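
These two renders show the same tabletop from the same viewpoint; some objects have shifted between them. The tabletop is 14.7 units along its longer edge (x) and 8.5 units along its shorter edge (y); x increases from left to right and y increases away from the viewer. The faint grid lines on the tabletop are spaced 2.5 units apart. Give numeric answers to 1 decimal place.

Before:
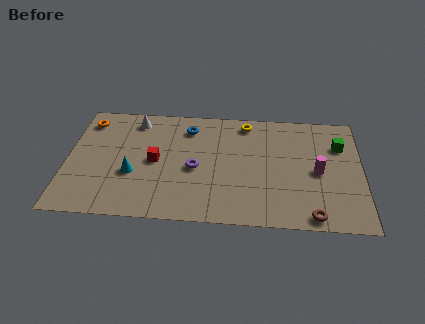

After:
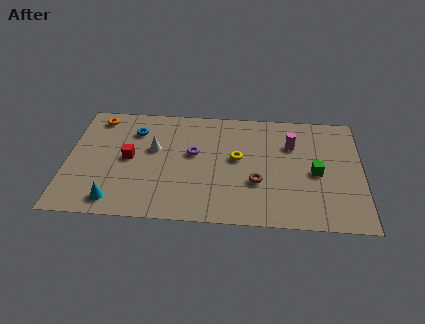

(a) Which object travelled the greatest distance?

the brown torus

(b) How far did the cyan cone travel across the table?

2.2

From (3.3, 3.2) to (2.5, 1.2), the cyan cone covered √(0.8² + 2.0²) ≈ 2.2 units.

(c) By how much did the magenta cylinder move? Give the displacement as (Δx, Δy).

(-1.3, 1.9)

The magenta cylinder started near (12.5, 4.0) and ended near (11.2, 5.9).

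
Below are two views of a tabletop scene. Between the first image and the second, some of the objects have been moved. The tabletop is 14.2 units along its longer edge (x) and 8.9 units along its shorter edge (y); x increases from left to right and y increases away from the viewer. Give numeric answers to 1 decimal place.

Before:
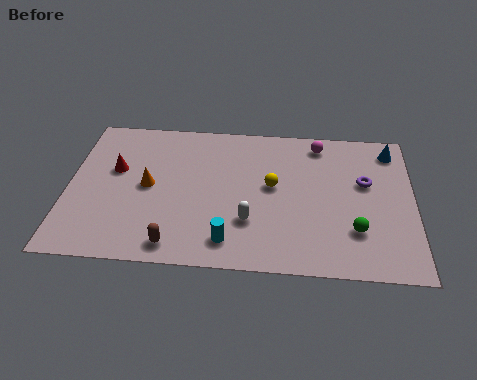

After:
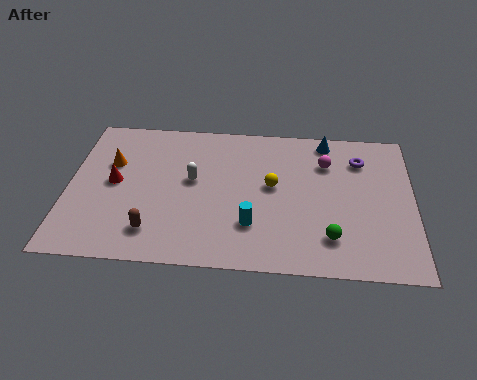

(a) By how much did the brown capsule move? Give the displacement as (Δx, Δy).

(-0.9, 0.7)

From the two frames, the brown capsule sits at roughly (4.5, 1.1) before and (3.6, 1.8) after.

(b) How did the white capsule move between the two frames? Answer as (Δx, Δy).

(-2.4, 2.3)

The white capsule started near (7.5, 2.7) and ended near (5.1, 5.0).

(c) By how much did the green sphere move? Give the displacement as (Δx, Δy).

(-1.0, -0.5)

The green sphere was at about (11.8, 2.5) and moved to about (10.8, 2.0).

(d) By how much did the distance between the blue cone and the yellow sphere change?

-1.8

They were about 5.5 units apart before and 3.7 after — 1.8 units closer together.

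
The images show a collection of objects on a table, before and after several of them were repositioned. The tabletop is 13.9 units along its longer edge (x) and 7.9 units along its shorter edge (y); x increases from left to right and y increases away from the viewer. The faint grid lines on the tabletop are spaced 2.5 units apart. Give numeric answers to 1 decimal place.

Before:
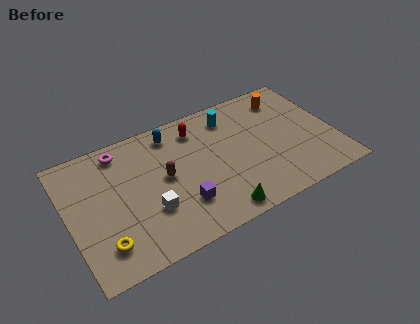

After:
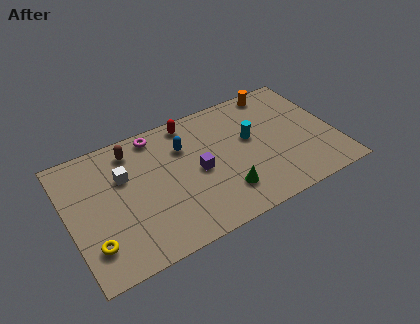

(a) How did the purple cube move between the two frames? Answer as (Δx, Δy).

(1.1, 1.6)

The purple cube started near (5.6, 2.2) and ended near (6.7, 3.8).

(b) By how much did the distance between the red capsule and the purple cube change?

-1.2

The distance was about 4.4 in the first image and 3.2 in the second, so they moved 1.2 units closer together.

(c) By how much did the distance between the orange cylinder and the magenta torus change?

-2.3

They were about 8.8 units apart before and 6.5 after — 2.3 units closer together.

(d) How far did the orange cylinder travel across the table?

0.8

The orange cylinder was near (11.8, 6.4) before and (11.4, 7.1) after, so it travelled √(0.4² + 0.7²) ≈ 0.8 units.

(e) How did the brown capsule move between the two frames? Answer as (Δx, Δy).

(-1.4, 2.4)

From the two frames, the brown capsule sits at roughly (5.0, 4.2) before and (3.6, 6.6) after.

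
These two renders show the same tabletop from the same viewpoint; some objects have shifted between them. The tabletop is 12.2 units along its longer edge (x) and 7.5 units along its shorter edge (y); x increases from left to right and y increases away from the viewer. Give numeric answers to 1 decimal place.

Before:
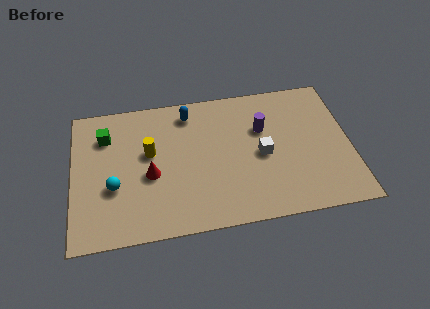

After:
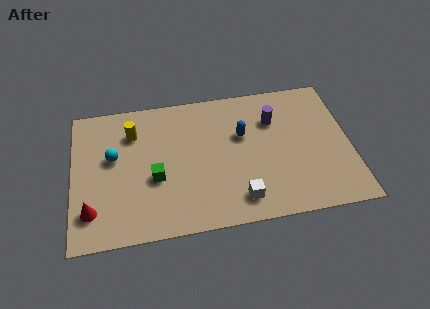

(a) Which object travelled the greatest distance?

the green cube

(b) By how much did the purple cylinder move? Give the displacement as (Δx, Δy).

(0.5, 0.4)

The purple cylinder was at about (8.4, 4.9) and moved to about (8.9, 5.3).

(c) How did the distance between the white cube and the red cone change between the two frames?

+1.5

The distance was about 4.9 in the first image and 6.4 in the second, so they moved 1.5 units further apart.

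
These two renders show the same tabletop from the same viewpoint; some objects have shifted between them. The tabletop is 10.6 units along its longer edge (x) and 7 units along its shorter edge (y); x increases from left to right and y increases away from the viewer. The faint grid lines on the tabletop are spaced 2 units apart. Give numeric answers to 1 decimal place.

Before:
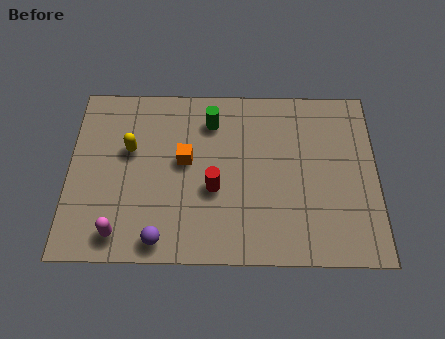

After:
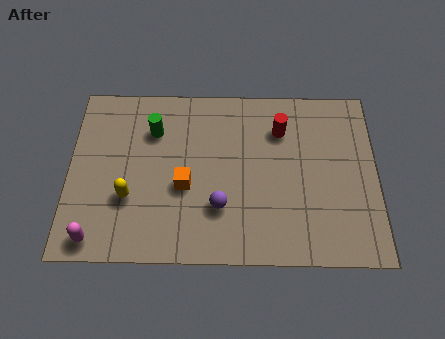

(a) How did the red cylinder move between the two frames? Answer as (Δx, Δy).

(2.3, 2.4)

From the two frames, the red cylinder sits at roughly (5.0, 2.8) before and (7.3, 5.2) after.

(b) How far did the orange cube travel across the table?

1.0

The orange cube was near (4.0, 3.9) before and (4.0, 2.9) after, so it travelled √(0.0² + 1.0²) ≈ 1.0 units.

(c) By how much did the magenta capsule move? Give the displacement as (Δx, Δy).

(-0.8, -0.2)

The magenta capsule started near (1.8, 1.0) and ended near (1.0, 0.8).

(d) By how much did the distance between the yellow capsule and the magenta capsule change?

-1.4

Before: roughly 3.3 units apart; after: 1.9. That's 1.4 units closer together.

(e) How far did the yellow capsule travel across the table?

1.9

The yellow capsule was near (2.1, 4.3) before and (2.1, 2.4) after, so it travelled √(0.0² + 1.9²) ≈ 1.9 units.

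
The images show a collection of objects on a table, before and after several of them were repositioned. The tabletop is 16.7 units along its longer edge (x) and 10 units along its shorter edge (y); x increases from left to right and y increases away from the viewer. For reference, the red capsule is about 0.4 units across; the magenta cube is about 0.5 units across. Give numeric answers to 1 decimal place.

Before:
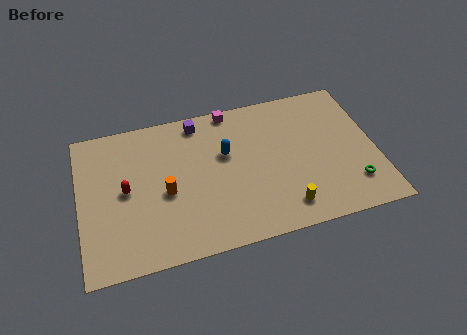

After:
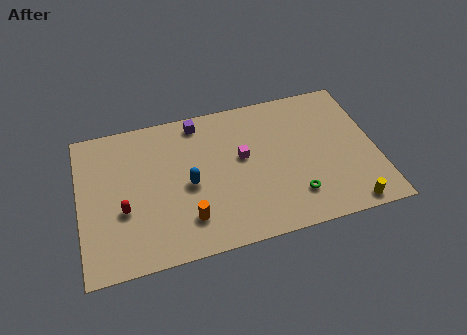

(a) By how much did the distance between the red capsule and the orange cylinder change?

+1.5

They were about 2.3 units apart before and 3.8 after — 1.5 units further apart.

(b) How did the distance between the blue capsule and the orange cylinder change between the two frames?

-1.6

Before: roughly 3.9 units apart; after: 2.3. That's 1.6 units closer together.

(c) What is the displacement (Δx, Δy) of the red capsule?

(-0.2, -1.3)

From the two frames, the red capsule sits at roughly (2.6, 5.1) before and (2.4, 3.8) after.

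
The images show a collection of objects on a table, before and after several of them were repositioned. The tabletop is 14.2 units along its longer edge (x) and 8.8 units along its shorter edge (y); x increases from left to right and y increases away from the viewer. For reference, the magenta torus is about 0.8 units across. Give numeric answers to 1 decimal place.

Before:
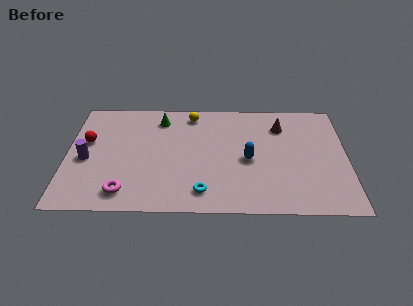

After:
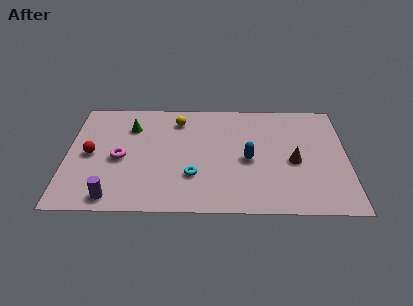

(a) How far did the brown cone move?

2.9

The brown cone moved from about (10.9, 6.7) to (11.5, 3.9), a distance of √(0.6² + 2.8²) ≈ 2.9.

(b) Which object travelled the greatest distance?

the purple cylinder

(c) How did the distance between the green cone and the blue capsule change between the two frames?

+1.0

Before: roughly 5.5 units apart; after: 6.5. That's 1.0 units further apart.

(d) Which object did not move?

the blue capsule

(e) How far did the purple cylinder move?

3.2

From (1.0, 3.9) to (2.4, 1.0), the purple cylinder covered √(1.4² + 2.9²) ≈ 3.2 units.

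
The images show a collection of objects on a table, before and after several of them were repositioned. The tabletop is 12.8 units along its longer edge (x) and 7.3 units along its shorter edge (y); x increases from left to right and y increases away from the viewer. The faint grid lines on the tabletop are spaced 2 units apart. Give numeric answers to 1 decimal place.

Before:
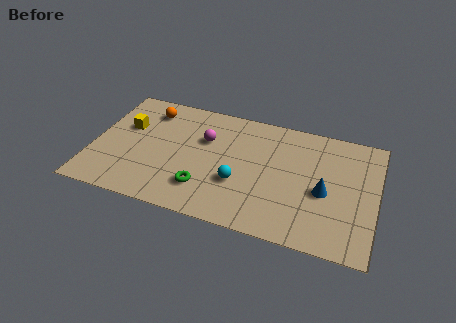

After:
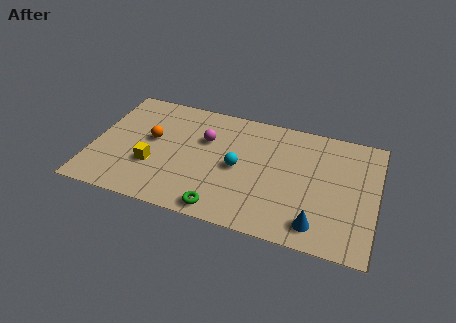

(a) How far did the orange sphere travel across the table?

1.8

The orange sphere was near (2.3, 5.9) before and (2.6, 4.1) after, so it travelled √(0.3² + 1.8²) ≈ 1.8 units.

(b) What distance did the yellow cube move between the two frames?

2.5

From (1.4, 4.6) to (2.8, 2.5), the yellow cube covered √(1.4² + 2.1²) ≈ 2.5 units.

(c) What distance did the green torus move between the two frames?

1.3

The green torus moved from about (5.2, 1.8) to (6.1, 0.8), a distance of √(0.9² + 1.0²) ≈ 1.3.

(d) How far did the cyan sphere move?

0.9

From (6.7, 2.6) to (6.6, 3.5), the cyan sphere covered √(0.1² + 0.9²) ≈ 0.9 units.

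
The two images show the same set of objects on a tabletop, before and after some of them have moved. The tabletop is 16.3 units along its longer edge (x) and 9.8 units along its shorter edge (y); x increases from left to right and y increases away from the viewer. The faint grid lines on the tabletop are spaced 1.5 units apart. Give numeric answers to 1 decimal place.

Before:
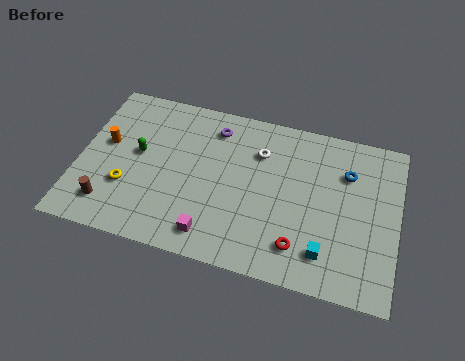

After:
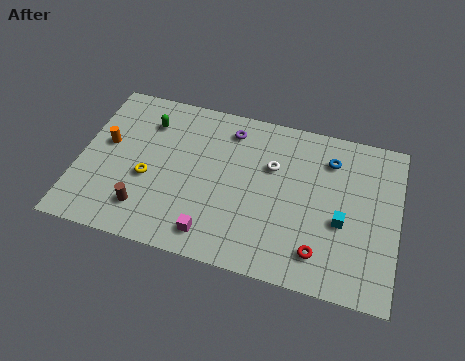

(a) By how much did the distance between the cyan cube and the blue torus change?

-1.4

Before: roughly 5.1 units apart; after: 3.7. That's 1.4 units closer together.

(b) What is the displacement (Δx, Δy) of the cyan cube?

(0.7, 2.0)

From the two frames, the cyan cube sits at roughly (12.8, 2.0) before and (13.5, 4.0) after.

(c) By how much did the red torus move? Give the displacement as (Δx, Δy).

(1.0, -0.1)

The red torus started near (11.5, 2.0) and ended near (12.5, 1.9).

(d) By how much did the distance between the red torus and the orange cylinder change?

+1.0

The distance was about 10.8 in the first image and 11.8 in the second, so they moved 1.0 units further apart.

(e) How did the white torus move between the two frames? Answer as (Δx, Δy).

(0.7, -0.7)

The white torus was at about (9.1, 7.1) and moved to about (9.8, 6.4).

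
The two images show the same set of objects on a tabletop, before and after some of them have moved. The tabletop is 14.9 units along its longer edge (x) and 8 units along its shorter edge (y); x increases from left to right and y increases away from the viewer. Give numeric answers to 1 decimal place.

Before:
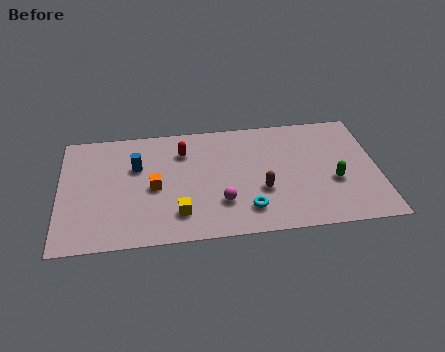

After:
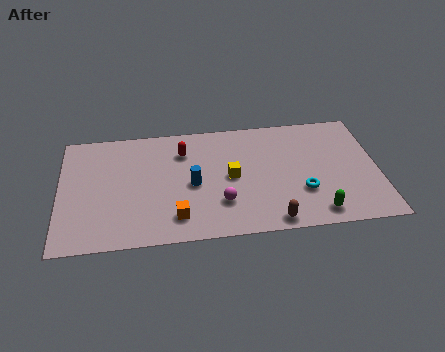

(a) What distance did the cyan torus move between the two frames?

2.8

The cyan torus moved from about (8.7, 1.7) to (11.3, 2.6), a distance of √(2.6² + 0.9²) ≈ 2.8.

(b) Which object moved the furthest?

the yellow cube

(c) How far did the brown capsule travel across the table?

2.1

The brown capsule moved from about (9.4, 2.9) to (9.8, 0.8), a distance of √(0.4² + 2.1²) ≈ 2.1.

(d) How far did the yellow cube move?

3.3

The yellow cube moved from about (5.5, 1.8) to (8.0, 4.0), a distance of √(2.5² + 2.2²) ≈ 3.3.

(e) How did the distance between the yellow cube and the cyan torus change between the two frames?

+0.4

The distance was about 3.2 in the first image and 3.6 in the second, so they moved 0.4 units further apart.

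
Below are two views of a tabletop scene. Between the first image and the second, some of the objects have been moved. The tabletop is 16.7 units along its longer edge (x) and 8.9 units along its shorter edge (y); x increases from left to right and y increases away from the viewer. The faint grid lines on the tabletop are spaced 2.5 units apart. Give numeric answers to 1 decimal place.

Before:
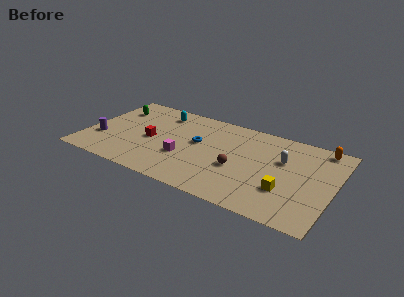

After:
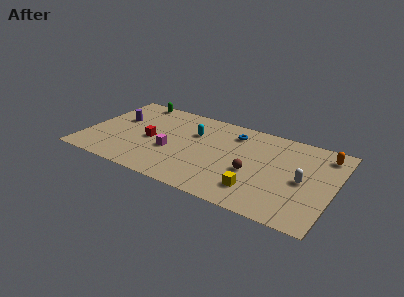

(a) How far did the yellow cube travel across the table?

2.0

The yellow cube moved from about (13.7, 2.8) to (11.9, 2.0), a distance of √(1.8² + 0.8²) ≈ 2.0.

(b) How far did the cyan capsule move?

2.8

The cyan capsule was near (4.6, 7.3) before and (7.1, 6.0) after, so it travelled √(2.5² + 1.3²) ≈ 2.8 units.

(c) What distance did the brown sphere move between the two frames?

1.0

The brown sphere was near (10.4, 3.6) before and (11.4, 3.6) after, so it travelled √(1.0² + 0.0²) ≈ 1.0 units.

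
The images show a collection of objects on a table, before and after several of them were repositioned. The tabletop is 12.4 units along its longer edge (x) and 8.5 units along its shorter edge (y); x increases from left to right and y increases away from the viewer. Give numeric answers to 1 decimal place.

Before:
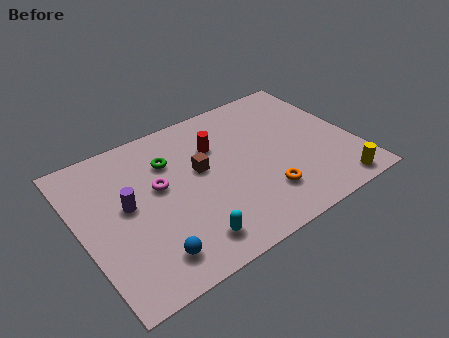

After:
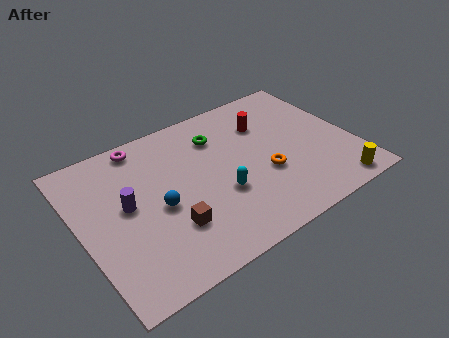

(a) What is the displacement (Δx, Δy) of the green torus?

(2.3, 0.3)

The green torus was at about (4.3, 6.1) and moved to about (6.6, 6.4).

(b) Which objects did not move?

the purple cylinder and the yellow cylinder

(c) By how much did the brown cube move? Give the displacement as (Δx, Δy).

(-1.8, -2.4)

The brown cube was at about (5.5, 4.9) and moved to about (3.7, 2.5).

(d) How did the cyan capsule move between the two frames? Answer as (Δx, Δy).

(1.8, 1.7)

The cyan capsule started near (4.3, 1.4) and ended near (6.1, 3.1).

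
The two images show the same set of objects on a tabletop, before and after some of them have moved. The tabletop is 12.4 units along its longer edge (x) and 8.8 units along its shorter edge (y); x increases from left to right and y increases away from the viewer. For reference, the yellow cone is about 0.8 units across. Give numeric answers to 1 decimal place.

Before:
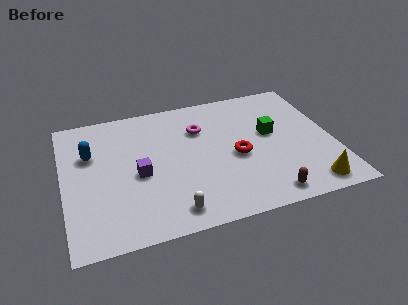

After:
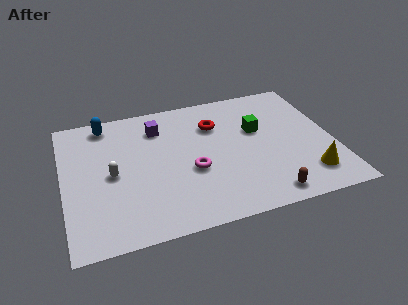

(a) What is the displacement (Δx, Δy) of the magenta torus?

(-0.6, -2.7)

The magenta torus started near (6.4, 6.2) and ended near (5.8, 3.5).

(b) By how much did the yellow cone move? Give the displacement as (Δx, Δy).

(0.0, 0.7)

The yellow cone started near (11.0, 1.1) and ended near (11.0, 1.8).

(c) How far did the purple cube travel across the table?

3.1

From (3.4, 3.9) to (4.5, 6.8), the purple cube covered √(1.1² + 2.9²) ≈ 3.1 units.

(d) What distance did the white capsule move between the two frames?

3.9

The white capsule was near (4.7, 1.2) before and (2.2, 4.2) after, so it travelled √(2.5² + 3.0²) ≈ 3.9 units.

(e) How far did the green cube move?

0.7

From (9.6, 5.0) to (9.0, 5.4), the green cube covered √(0.6² + 0.4²) ≈ 0.7 units.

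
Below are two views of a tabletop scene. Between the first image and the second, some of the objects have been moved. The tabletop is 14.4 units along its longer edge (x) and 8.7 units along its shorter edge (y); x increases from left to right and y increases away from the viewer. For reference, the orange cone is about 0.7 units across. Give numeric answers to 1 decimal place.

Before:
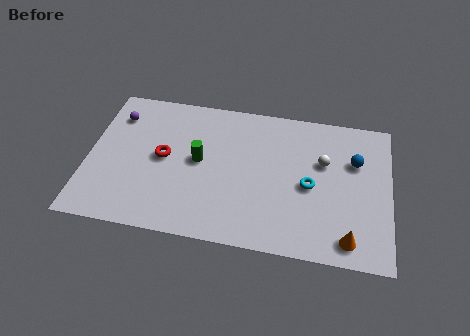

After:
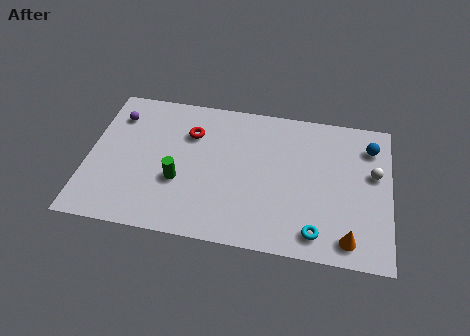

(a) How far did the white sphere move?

2.4

From (11.2, 5.5) to (13.6, 5.2), the white sphere covered √(2.4² + 0.3²) ≈ 2.4 units.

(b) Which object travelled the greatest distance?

the cyan torus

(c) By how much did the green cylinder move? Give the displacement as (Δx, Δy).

(-0.9, -1.4)

The green cylinder was at about (5.3, 4.6) and moved to about (4.4, 3.2).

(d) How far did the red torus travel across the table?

2.1

The red torus was near (3.6, 4.5) before and (4.8, 6.2) after, so it travelled √(1.2² + 1.7²) ≈ 2.1 units.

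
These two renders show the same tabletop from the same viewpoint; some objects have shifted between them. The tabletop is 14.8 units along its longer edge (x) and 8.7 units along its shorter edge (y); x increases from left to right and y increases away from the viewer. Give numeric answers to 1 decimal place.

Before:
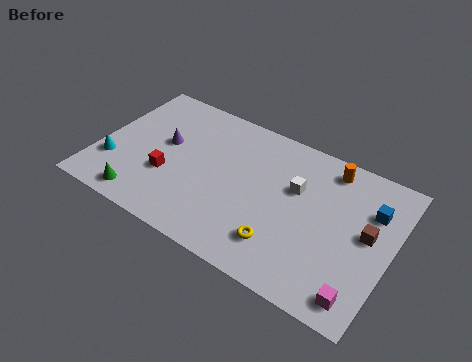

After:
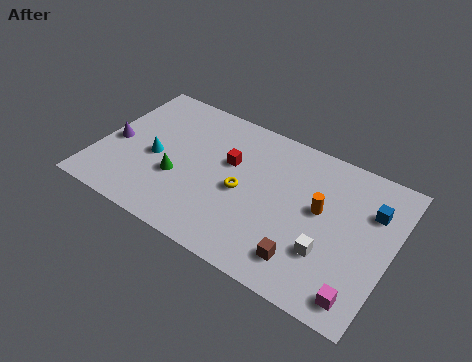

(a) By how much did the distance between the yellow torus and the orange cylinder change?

-1.8

Before: roughly 5.7 units apart; after: 3.9. That's 1.8 units closer together.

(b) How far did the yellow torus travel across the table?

3.0

The yellow torus was near (9.7, 2.0) before and (7.4, 4.0) after, so it travelled √(2.3² + 2.0²) ≈ 3.0 units.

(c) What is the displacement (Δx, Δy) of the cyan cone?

(2.0, 1.3)

From the two frames, the cyan cone sits at roughly (0.9, 2.6) before and (2.9, 3.9) after.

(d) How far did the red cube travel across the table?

3.6

From (3.7, 3.1) to (6.5, 5.4), the red cube covered √(2.8² + 2.3²) ≈ 3.6 units.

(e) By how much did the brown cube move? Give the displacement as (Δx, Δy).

(-2.7, -3.0)

The brown cube started near (13.6, 4.7) and ended near (10.9, 1.7).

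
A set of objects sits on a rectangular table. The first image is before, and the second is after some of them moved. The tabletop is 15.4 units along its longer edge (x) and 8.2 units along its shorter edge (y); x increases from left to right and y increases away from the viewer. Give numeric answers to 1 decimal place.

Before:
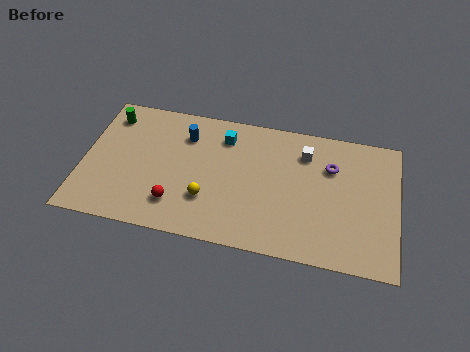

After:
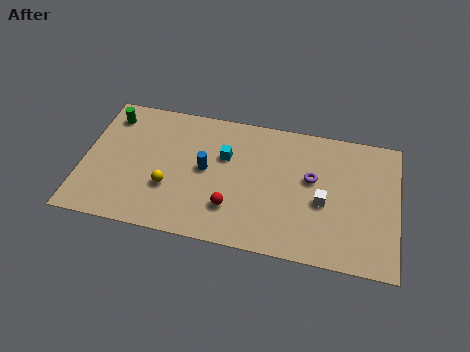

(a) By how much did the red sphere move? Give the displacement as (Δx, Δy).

(2.7, 0.3)

From the two frames, the red sphere sits at roughly (4.7, 1.9) before and (7.4, 2.2) after.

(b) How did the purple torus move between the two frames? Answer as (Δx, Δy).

(-0.9, -0.9)

The purple torus was at about (12.1, 5.7) and moved to about (11.2, 4.8).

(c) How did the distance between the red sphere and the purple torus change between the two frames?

-3.7

Before: roughly 8.3 units apart; after: 4.6. That's 3.7 units closer together.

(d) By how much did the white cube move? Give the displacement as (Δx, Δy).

(1.0, -2.8)

The white cube was at about (10.8, 6.3) and moved to about (11.8, 3.5).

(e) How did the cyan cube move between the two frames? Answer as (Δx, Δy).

(0.1, -1.2)

From the two frames, the cyan cube sits at roughly (6.8, 6.5) before and (6.9, 5.3) after.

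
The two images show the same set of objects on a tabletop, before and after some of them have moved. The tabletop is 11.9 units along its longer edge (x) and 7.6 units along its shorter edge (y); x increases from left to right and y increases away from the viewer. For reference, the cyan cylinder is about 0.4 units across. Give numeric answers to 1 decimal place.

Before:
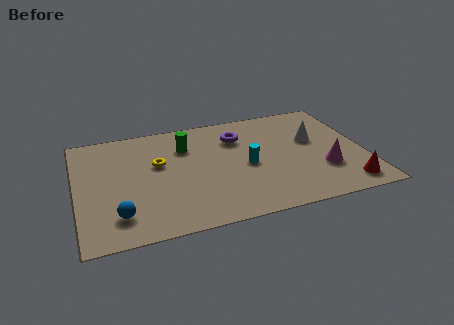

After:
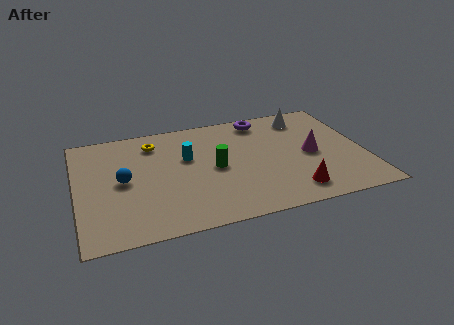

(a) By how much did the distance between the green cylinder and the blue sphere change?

-1.1

Before: roughly 4.9 units apart; after: 3.8. That's 1.1 units closer together.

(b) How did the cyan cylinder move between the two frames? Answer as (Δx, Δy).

(-2.4, 1.2)

The cyan cylinder was at about (7.0, 3.5) and moved to about (4.6, 4.7).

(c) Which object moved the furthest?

the cyan cylinder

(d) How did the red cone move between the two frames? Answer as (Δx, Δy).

(-2.2, 0.2)

The red cone started near (10.9, 1.1) and ended near (8.7, 1.3).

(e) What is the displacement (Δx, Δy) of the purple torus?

(1.1, 1.0)

The purple torus started near (6.8, 5.6) and ended near (7.9, 6.6).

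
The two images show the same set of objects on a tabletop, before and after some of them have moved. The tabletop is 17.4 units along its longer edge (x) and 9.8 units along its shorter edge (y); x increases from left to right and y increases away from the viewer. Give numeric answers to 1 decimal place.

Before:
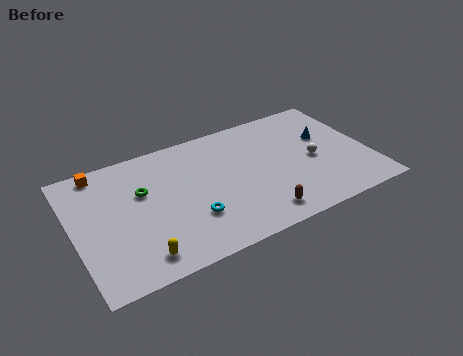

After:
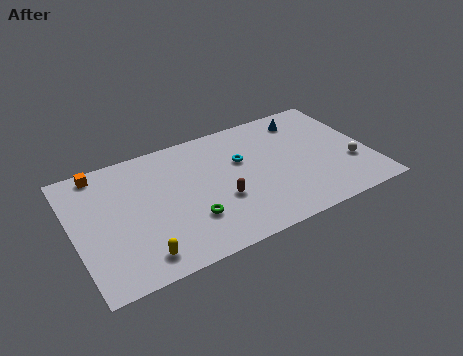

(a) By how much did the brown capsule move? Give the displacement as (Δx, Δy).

(-2.0, 2.1)

The brown capsule started near (10.4, 1.5) and ended near (8.4, 3.6).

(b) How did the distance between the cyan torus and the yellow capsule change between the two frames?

+4.6

Before: roughly 3.5 units apart; after: 8.1. That's 4.6 units further apart.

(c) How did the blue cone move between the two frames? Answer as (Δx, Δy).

(-1.0, 2.0)

From the two frames, the blue cone sits at roughly (15.1, 6.1) before and (14.1, 8.1) after.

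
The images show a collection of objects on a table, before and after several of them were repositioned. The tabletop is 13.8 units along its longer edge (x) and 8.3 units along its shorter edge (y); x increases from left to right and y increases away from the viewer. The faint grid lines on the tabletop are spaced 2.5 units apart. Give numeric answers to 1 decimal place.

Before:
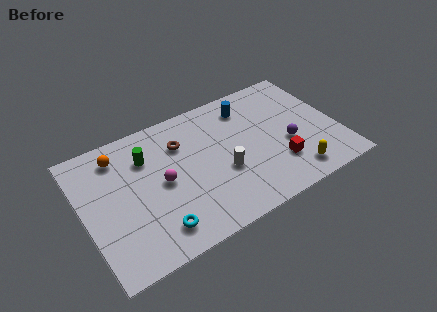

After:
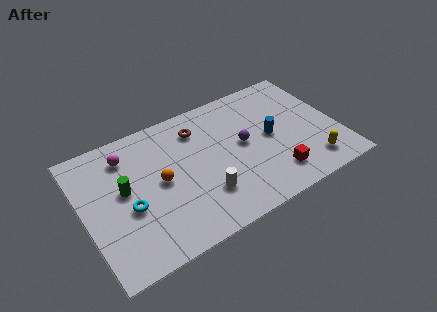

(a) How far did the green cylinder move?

2.0

From (3.6, 6.0) to (2.2, 4.6), the green cylinder covered √(1.4² + 1.4²) ≈ 2.0 units.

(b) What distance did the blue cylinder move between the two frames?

2.7

The blue cylinder was near (9.3, 6.7) before and (10.2, 4.2) after, so it travelled √(0.9² + 2.5²) ≈ 2.7 units.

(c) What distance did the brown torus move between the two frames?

1.1

The brown torus moved from about (5.5, 6.0) to (6.5, 6.5), a distance of √(1.0² + 0.5²) ≈ 1.1.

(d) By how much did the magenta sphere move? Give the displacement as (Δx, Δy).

(-1.6, 2.5)

The magenta sphere started near (4.2, 4.1) and ended near (2.6, 6.6).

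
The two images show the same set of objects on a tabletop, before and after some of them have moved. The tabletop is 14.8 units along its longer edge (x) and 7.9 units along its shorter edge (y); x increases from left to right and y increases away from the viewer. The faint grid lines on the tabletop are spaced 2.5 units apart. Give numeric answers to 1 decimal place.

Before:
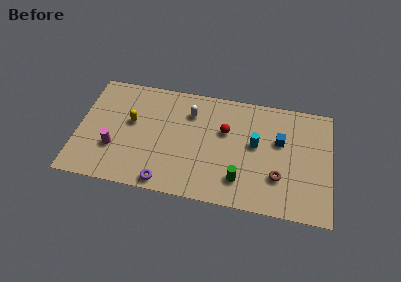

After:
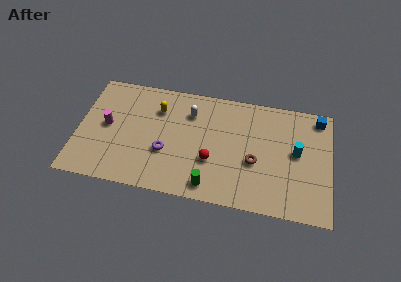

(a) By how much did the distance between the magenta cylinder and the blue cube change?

+2.7

Before: roughly 9.9 units apart; after: 12.6. That's 2.7 units further apart.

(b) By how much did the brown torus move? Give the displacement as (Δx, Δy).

(-1.4, 0.8)

From the two frames, the brown torus sits at roughly (11.8, 2.4) before and (10.4, 3.2) after.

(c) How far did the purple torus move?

2.1

From (5.3, 0.8) to (5.2, 2.9), the purple torus covered √(0.1² + 2.1²) ≈ 2.1 units.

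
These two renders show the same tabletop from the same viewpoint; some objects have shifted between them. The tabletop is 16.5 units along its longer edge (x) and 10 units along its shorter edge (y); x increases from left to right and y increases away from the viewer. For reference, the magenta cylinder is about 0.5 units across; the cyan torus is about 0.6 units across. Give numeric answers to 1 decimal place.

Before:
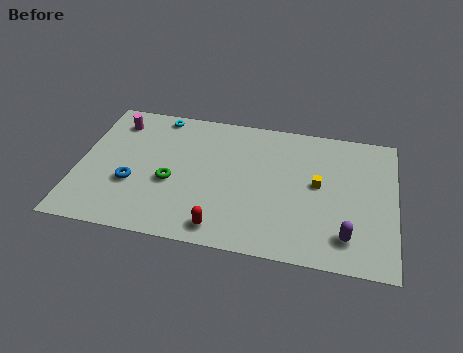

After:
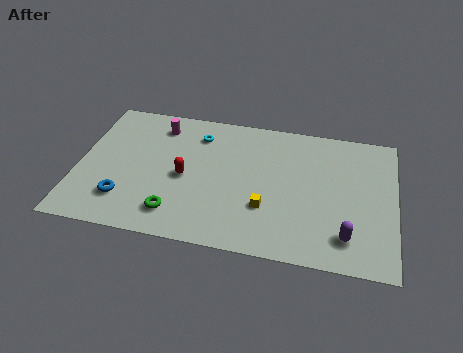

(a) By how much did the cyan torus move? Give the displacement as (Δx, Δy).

(2.2, -1.1)

The cyan torus was at about (3.9, 9.0) and moved to about (6.1, 7.9).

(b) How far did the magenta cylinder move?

2.3

From (1.7, 8.1) to (4.0, 8.2), the magenta cylinder covered √(2.3² + 0.1²) ≈ 2.3 units.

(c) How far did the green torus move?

2.2

From (4.9, 4.1) to (5.3, 1.9), the green torus covered √(0.4² + 2.2²) ≈ 2.2 units.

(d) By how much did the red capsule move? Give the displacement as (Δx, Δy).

(-2.1, 3.3)

The red capsule started near (7.7, 1.3) and ended near (5.6, 4.6).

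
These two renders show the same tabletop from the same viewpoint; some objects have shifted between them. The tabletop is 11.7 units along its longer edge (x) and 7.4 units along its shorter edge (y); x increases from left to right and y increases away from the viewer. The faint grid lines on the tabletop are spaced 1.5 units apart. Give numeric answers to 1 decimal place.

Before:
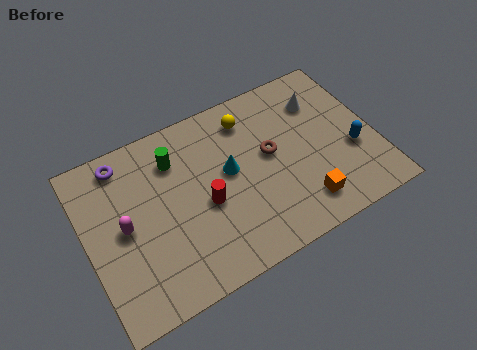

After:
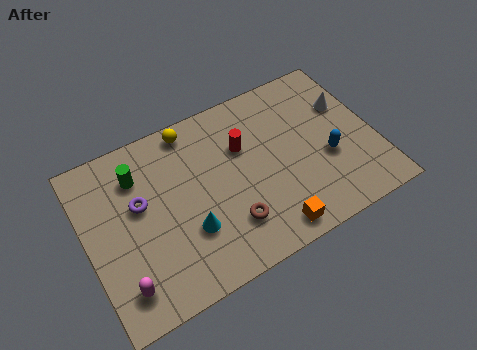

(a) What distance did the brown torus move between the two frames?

3.0

The brown torus moved from about (7.5, 4.1) to (5.5, 1.9), a distance of √(2.0² + 2.2²) ≈ 3.0.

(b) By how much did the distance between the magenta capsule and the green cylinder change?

+1.4

Before: roughly 3.0 units apart; after: 4.4. That's 1.4 units further apart.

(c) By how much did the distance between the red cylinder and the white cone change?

-1.3

Before: roughly 5.6 units apart; after: 4.3. That's 1.3 units closer together.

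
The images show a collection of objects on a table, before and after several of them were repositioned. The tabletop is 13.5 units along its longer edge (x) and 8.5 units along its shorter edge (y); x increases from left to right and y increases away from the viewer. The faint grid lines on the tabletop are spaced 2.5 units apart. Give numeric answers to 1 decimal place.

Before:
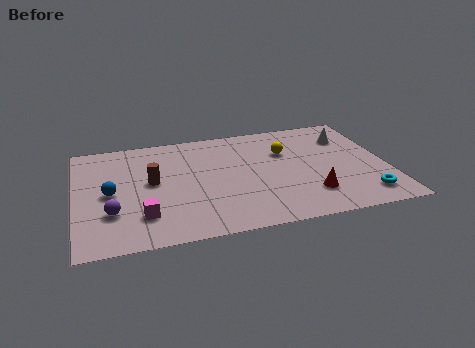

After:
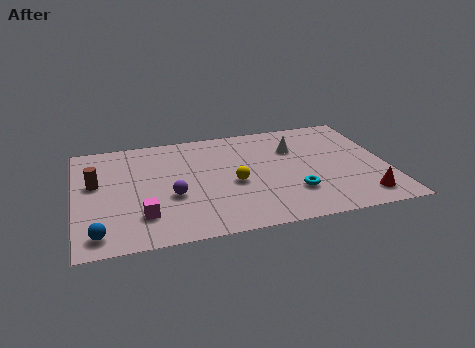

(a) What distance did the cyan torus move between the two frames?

3.1

From (12.3, 1.5) to (9.3, 2.4), the cyan torus covered √(3.0² + 0.9²) ≈ 3.1 units.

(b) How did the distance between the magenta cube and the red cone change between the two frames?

+2.2

The distance was about 7.2 in the first image and 9.4 in the second, so they moved 2.2 units further apart.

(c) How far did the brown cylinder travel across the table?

2.4

From (3.3, 4.6) to (0.9, 5.0), the brown cylinder covered √(2.4² + 0.4²) ≈ 2.4 units.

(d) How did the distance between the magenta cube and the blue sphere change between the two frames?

-0.3

Before: roughly 2.4 units apart; after: 2.1. That's 0.3 units closer together.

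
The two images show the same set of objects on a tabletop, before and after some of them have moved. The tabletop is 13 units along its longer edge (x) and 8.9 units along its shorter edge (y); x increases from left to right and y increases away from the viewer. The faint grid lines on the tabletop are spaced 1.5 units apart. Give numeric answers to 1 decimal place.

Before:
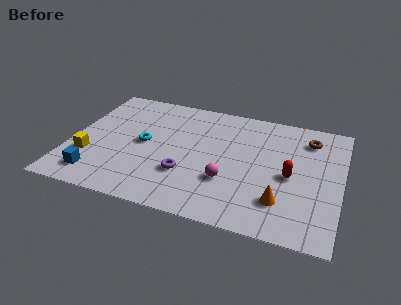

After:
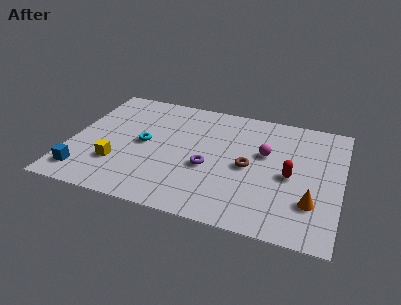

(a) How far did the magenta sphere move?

3.0

From (7.7, 2.9) to (9.3, 5.4), the magenta sphere covered √(1.6² + 2.5²) ≈ 3.0 units.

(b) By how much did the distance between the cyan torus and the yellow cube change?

-0.8

Before: roughly 3.0 units apart; after: 2.2. That's 0.8 units closer together.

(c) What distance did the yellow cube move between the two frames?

1.4

The yellow cube was near (1.0, 2.8) before and (2.4, 2.6) after, so it travelled √(1.4² + 0.2²) ≈ 1.4 units.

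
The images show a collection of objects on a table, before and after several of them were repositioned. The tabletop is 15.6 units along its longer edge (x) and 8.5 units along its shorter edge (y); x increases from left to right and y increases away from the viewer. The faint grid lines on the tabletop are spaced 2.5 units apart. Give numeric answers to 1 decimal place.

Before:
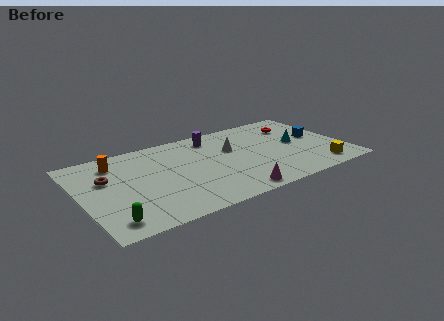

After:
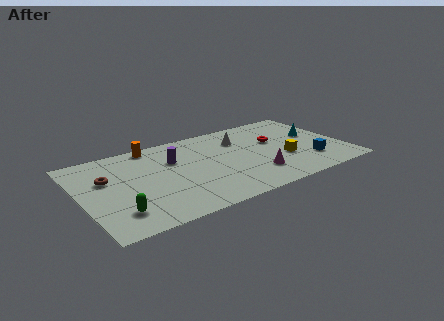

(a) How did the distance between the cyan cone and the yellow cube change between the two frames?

-0.4

The distance was about 3.2 in the first image and 2.8 in the second, so they moved 0.4 units closer together.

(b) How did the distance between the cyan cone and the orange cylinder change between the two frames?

-1.0

They were about 10.9 units apart before and 9.9 after — 1.0 units closer together.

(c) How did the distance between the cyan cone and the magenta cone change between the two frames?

-0.8

The distance was about 5.7 in the first image and 4.9 in the second, so they moved 0.8 units closer together.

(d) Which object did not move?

the brown torus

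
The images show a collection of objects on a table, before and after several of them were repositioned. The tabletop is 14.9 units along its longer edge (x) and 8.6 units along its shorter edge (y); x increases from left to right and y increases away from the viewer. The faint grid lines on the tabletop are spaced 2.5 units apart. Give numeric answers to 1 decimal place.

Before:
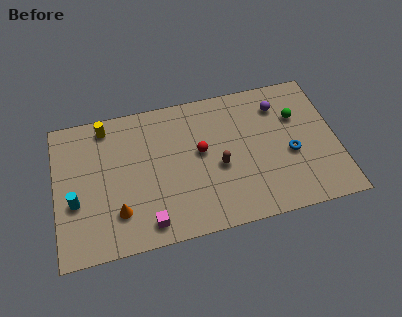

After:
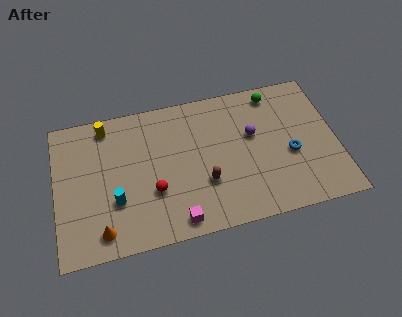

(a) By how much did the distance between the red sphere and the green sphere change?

+2.8

The distance was about 5.3 in the first image and 8.1 in the second, so they moved 2.8 units further apart.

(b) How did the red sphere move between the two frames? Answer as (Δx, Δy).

(-2.6, -1.8)

The red sphere started near (7.7, 4.8) and ended near (5.1, 3.0).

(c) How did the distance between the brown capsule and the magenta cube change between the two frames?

-2.1

The distance was about 4.6 in the first image and 2.5 in the second, so they moved 2.1 units closer together.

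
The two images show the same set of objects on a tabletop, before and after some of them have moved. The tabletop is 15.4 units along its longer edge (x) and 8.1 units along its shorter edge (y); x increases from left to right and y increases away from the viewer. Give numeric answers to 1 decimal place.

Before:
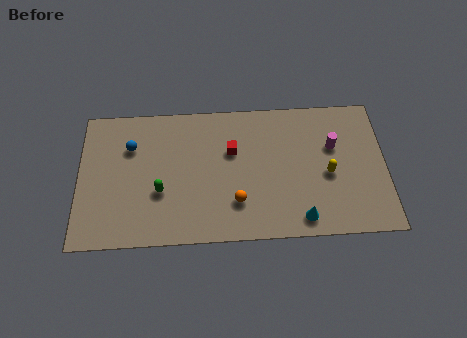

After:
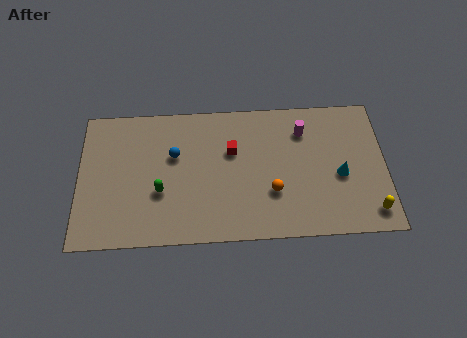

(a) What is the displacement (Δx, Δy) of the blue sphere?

(2.2, -0.6)

The blue sphere was at about (2.6, 5.7) and moved to about (4.8, 5.1).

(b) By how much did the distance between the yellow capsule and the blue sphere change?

+0.4

Before: roughly 10.1 units apart; after: 10.5. That's 0.4 units further apart.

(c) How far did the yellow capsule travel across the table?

3.1

From (12.5, 3.6) to (14.6, 1.3), the yellow capsule covered √(2.1² + 2.3²) ≈ 3.1 units.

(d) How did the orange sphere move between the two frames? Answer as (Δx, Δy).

(1.8, 0.5)

From the two frames, the orange sphere sits at roughly (7.9, 2.2) before and (9.7, 2.7) after.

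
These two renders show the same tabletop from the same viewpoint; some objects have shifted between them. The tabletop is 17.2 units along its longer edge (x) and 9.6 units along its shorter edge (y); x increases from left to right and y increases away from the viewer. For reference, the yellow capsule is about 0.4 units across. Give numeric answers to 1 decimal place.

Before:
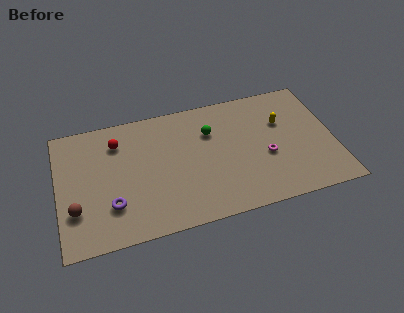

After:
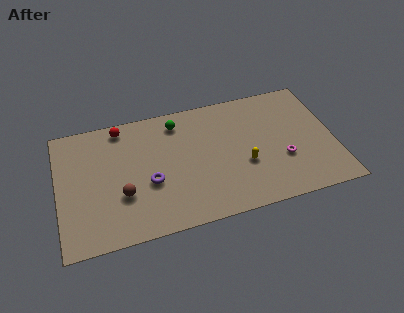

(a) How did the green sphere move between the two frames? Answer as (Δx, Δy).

(-2.0, 1.3)

The green sphere was at about (9.6, 6.7) and moved to about (7.6, 8.0).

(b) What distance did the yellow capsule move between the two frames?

3.7

From (14.1, 6.3) to (11.5, 3.6), the yellow capsule covered √(2.6² + 2.7²) ≈ 3.7 units.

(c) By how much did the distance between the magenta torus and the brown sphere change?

-1.9

They were about 11.9 units apart before and 10.0 after — 1.9 units closer together.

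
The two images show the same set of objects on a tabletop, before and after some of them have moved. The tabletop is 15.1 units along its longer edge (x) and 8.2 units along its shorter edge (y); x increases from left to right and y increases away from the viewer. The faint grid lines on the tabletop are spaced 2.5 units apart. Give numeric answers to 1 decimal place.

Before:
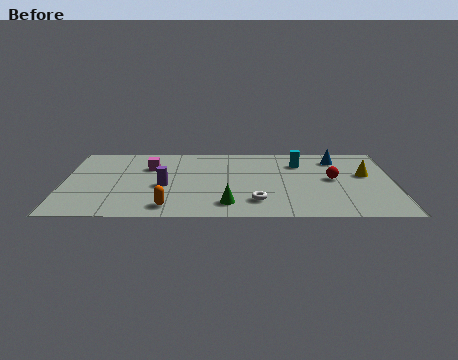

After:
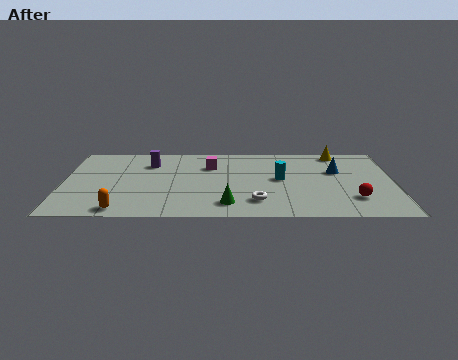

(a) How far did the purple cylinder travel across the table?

2.7

The purple cylinder moved from about (4.6, 3.5) to (3.9, 6.1), a distance of √(0.7² + 2.6²) ≈ 2.7.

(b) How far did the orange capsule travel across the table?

2.1

The orange capsule was near (4.8, 1.2) before and (2.7, 0.9) after, so it travelled √(2.1² + 0.3²) ≈ 2.1 units.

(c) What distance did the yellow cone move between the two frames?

2.8

The yellow cone moved from about (13.8, 4.8) to (12.6, 7.3), a distance of √(1.2² + 2.5²) ≈ 2.8.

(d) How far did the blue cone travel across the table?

1.4

The blue cone moved from about (12.5, 6.6) to (12.5, 5.2), a distance of √(0.0² + 1.4²) ≈ 1.4.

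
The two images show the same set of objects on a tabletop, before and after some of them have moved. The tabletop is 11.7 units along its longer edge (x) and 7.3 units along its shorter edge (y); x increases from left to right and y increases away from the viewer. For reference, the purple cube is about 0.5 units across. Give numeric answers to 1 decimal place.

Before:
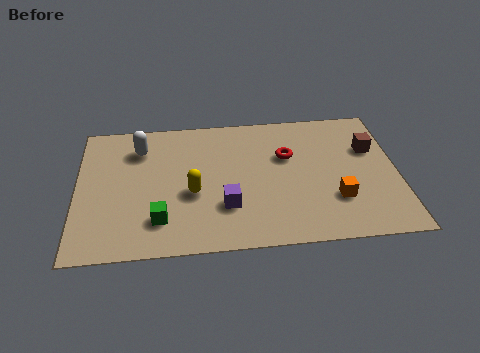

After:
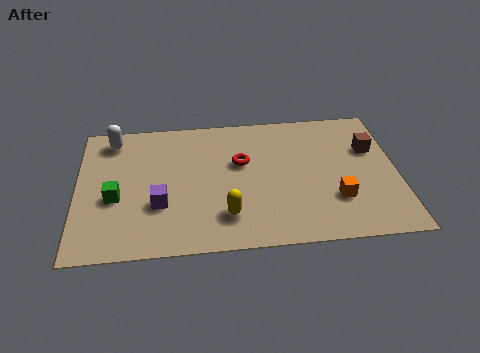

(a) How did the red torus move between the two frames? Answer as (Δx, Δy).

(-1.7, -0.2)

The red torus was at about (7.7, 4.7) and moved to about (6.0, 4.5).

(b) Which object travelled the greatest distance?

the purple cube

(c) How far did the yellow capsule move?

1.8

The yellow capsule moved from about (4.2, 3.0) to (5.4, 1.7), a distance of √(1.2² + 1.3²) ≈ 1.8.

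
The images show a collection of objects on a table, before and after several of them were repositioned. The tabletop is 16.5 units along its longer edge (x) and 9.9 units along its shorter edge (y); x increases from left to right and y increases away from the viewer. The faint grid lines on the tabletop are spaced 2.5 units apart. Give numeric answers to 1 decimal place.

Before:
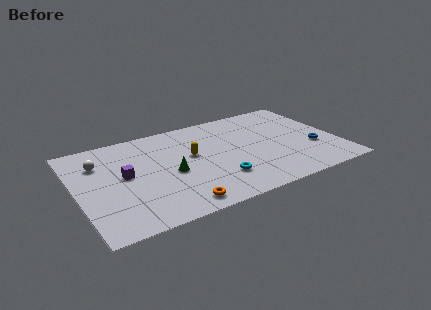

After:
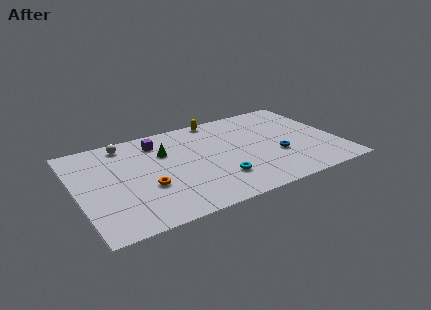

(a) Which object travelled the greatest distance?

the yellow capsule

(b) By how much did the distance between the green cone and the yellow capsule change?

+2.4

The distance was about 2.0 in the first image and 4.4 in the second, so they moved 2.4 units further apart.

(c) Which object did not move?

the cyan torus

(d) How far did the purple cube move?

3.6

From (3.0, 5.3) to (5.4, 8.0), the purple cube covered √(2.4² + 2.7²) ≈ 3.6 units.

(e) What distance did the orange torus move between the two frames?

2.9

From (5.8, 1.2) to (4.2, 3.6), the orange torus covered √(1.6² + 2.4²) ≈ 2.9 units.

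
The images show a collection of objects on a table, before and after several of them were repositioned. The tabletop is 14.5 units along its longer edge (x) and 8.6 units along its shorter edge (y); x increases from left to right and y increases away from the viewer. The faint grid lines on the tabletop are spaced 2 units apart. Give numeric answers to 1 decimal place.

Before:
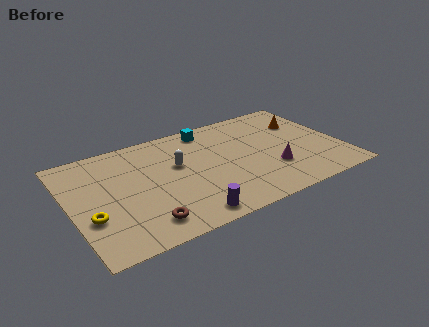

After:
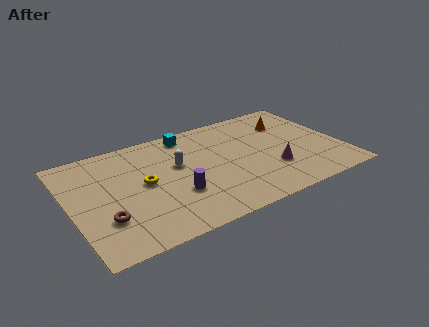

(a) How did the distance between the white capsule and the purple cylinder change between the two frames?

-1.9

The distance was about 4.2 in the first image and 2.3 in the second, so they moved 1.9 units closer together.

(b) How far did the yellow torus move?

3.4

The yellow torus was near (0.9, 3.0) before and (3.9, 4.5) after, so it travelled √(3.0² + 1.5²) ≈ 3.4 units.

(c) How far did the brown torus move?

2.2

The brown torus was near (3.5, 1.5) before and (1.6, 2.6) after, so it travelled √(1.9² + 1.1²) ≈ 2.2 units.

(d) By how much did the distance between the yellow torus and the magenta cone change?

-2.8

Before: roughly 9.7 units apart; after: 6.9. That's 2.8 units closer together.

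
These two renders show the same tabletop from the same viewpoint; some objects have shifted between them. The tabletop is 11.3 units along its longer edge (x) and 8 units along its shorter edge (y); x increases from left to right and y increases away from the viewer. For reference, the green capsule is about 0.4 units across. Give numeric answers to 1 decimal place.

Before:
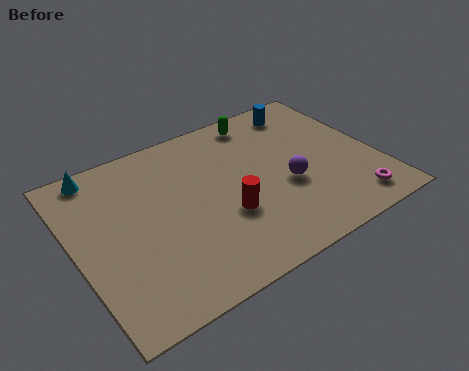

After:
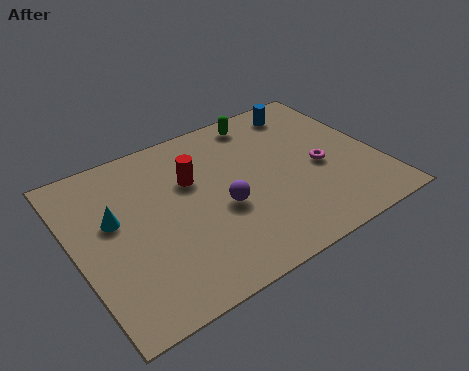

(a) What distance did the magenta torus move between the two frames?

2.4

The magenta torus was near (9.9, 1.2) before and (9.1, 3.5) after, so it travelled √(0.8² + 2.3²) ≈ 2.4 units.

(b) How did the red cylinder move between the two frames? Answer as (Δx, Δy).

(-0.9, 2.3)

From the two frames, the red cylinder sits at roughly (5.4, 2.9) before and (4.5, 5.2) after.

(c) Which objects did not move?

the blue cylinder and the green capsule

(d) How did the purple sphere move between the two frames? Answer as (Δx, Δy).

(-2.5, 0.1)

From the two frames, the purple sphere sits at roughly (7.8, 3.2) before and (5.3, 3.3) after.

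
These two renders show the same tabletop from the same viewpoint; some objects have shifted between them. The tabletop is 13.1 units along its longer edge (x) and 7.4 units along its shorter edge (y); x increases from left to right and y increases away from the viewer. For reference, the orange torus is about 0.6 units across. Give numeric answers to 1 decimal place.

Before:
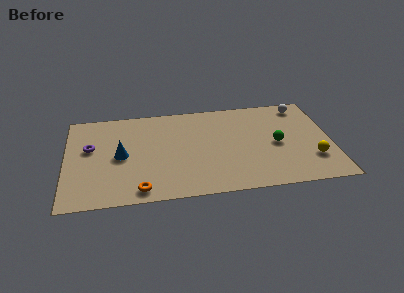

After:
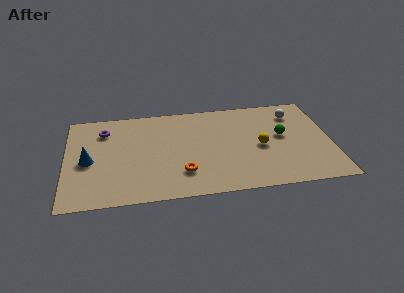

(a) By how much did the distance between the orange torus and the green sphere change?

-1.8

They were about 7.3 units apart before and 5.5 after — 1.8 units closer together.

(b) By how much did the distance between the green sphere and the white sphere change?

-1.4

They were about 3.2 units apart before and 1.8 after — 1.4 units closer together.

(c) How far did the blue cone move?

1.6

The blue cone was near (2.7, 3.6) before and (1.1, 3.4) after, so it travelled √(1.6² + 0.2²) ≈ 1.6 units.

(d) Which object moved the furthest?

the yellow sphere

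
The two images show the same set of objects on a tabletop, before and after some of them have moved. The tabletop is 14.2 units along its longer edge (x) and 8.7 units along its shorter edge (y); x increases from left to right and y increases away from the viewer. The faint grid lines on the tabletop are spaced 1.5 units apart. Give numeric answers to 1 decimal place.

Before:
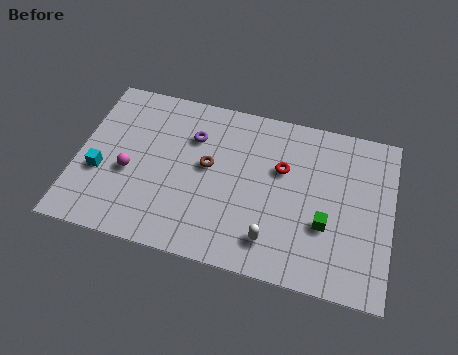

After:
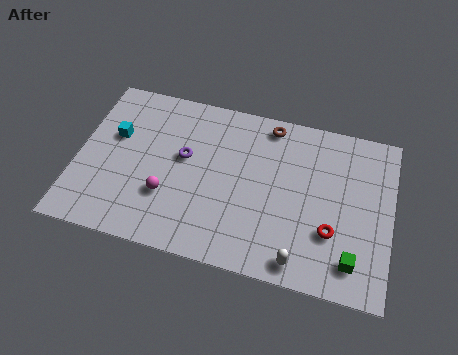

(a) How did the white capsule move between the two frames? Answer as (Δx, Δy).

(1.3, -0.7)

The white capsule was at about (9.0, 1.7) and moved to about (10.3, 1.0).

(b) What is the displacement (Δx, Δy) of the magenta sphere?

(1.8, -0.8)

From the two frames, the magenta sphere sits at roughly (2.4, 3.6) before and (4.2, 2.8) after.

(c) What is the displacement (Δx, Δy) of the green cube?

(1.3, -1.5)

The green cube started near (11.3, 3.1) and ended near (12.6, 1.6).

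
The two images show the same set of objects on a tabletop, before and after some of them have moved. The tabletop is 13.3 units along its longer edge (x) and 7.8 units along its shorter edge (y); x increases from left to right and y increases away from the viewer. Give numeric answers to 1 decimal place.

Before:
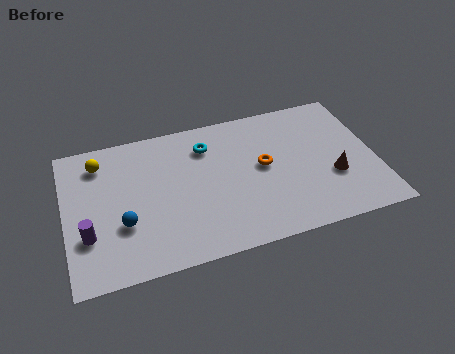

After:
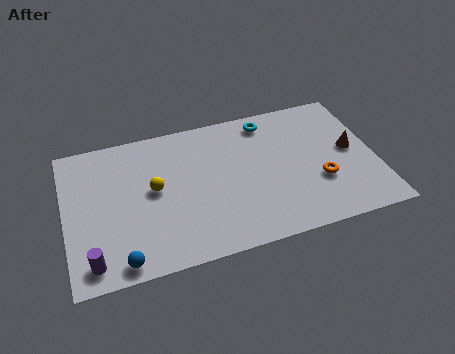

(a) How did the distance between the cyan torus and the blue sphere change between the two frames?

+3.9

Before: roughly 5.0 units apart; after: 8.9. That's 3.9 units further apart.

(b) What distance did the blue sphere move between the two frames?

1.9

The blue sphere was near (2.4, 2.7) before and (2.2, 0.8) after, so it travelled √(0.2² + 1.9²) ≈ 1.9 units.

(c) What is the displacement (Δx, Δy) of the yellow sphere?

(2.2, -2.1)

The yellow sphere was at about (1.6, 6.3) and moved to about (3.8, 4.2).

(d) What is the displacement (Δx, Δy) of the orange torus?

(2.3, -1.5)

From the two frames, the orange torus sits at roughly (8.5, 4.2) before and (10.8, 2.7) after.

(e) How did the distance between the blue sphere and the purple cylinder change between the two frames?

-0.3

Before: roughly 1.5 units apart; after: 1.2. That's 0.3 units closer together.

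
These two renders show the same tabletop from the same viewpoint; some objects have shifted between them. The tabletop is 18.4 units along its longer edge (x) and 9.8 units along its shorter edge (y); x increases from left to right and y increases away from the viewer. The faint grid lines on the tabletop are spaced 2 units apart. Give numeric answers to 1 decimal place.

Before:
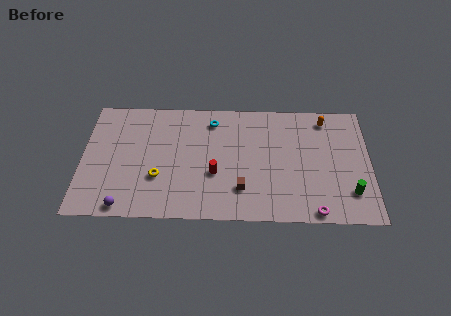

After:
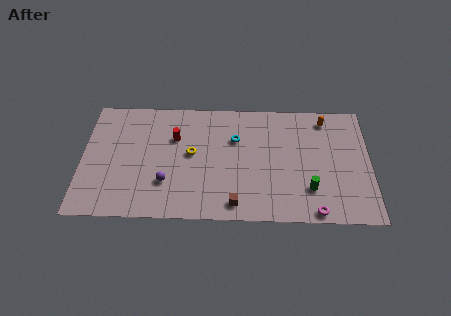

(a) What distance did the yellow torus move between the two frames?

2.9

The yellow torus moved from about (4.9, 3.3) to (7.0, 5.3), a distance of √(2.1² + 2.0²) ≈ 2.9.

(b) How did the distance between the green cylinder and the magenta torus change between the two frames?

-1.0

They were about 2.8 units apart before and 1.8 after — 1.0 units closer together.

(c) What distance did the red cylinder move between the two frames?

3.9

From (8.5, 3.7) to (5.9, 6.6), the red cylinder covered √(2.6² + 2.9²) ≈ 3.9 units.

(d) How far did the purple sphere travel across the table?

3.3

The purple sphere moved from about (2.8, 0.9) to (5.4, 2.9), a distance of √(2.6² + 2.0²) ≈ 3.3.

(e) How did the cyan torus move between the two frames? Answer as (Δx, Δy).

(1.5, -1.5)

The cyan torus started near (8.3, 8.1) and ended near (9.8, 6.6).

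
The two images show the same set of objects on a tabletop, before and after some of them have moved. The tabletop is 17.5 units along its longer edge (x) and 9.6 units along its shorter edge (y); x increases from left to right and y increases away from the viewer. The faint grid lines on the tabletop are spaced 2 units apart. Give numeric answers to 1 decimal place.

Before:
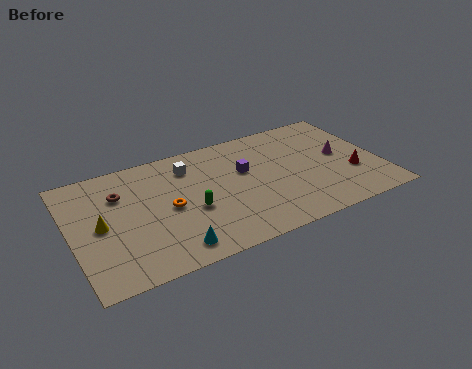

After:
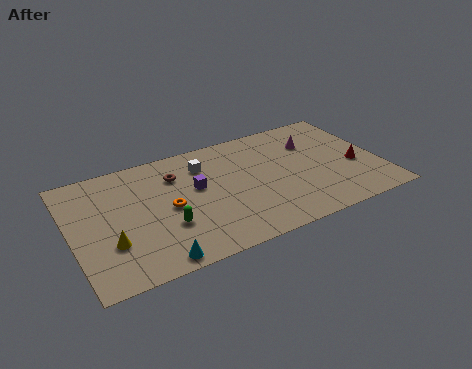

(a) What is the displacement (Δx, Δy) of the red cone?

(0.3, 0.6)

The red cone started near (15.8, 3.3) and ended near (16.1, 3.9).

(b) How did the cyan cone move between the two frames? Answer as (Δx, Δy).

(-1.0, -0.5)

The cyan cone was at about (5.2, 1.4) and moved to about (4.2, 0.9).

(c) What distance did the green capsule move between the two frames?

1.7

The green capsule moved from about (6.6, 3.9) to (5.1, 3.2), a distance of √(1.5² + 0.7²) ≈ 1.7.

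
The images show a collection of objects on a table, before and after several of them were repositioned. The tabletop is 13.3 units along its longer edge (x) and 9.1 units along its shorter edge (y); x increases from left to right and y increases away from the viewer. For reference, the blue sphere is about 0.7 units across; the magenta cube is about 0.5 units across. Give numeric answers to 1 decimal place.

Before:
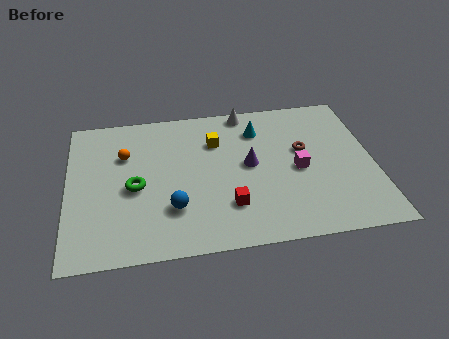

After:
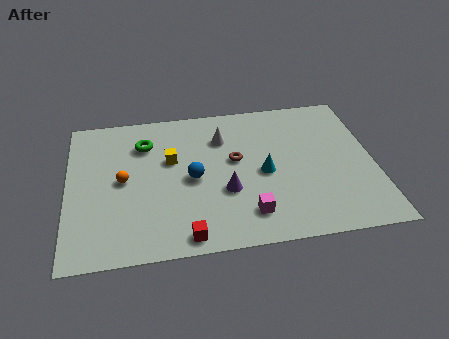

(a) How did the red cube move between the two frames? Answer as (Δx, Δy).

(-1.9, -1.5)

From the two frames, the red cube sits at roughly (6.9, 2.4) before and (5.0, 0.9) after.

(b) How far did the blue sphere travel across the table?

1.9

From (4.5, 2.6) to (5.4, 4.3), the blue sphere covered √(0.9² + 1.7²) ≈ 1.9 units.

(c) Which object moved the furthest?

the magenta cube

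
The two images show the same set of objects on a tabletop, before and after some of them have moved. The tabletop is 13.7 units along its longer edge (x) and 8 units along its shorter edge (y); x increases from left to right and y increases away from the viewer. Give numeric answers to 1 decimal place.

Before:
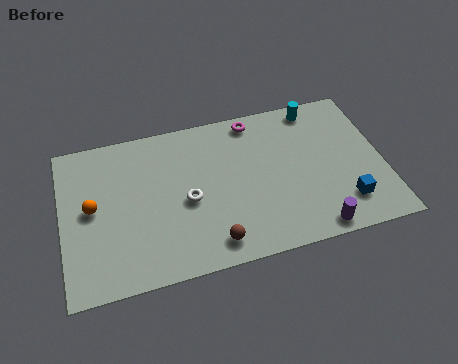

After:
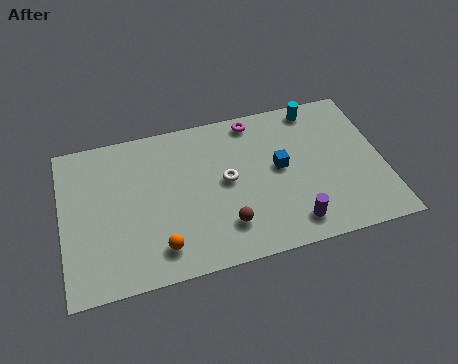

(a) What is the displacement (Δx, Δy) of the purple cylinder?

(-0.9, 0.5)

The purple cylinder started near (10.5, 0.8) and ended near (9.6, 1.3).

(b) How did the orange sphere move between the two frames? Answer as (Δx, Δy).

(2.7, -2.7)

From the two frames, the orange sphere sits at roughly (1.3, 4.2) before and (4.0, 1.5) after.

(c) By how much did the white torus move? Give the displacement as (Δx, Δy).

(1.7, 0.6)

The white torus started near (5.3, 3.6) and ended near (7.0, 4.2).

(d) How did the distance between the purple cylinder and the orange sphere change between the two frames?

-4.2

They were about 9.8 units apart before and 5.6 after — 4.2 units closer together.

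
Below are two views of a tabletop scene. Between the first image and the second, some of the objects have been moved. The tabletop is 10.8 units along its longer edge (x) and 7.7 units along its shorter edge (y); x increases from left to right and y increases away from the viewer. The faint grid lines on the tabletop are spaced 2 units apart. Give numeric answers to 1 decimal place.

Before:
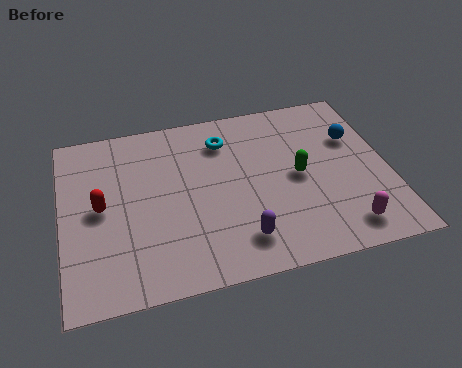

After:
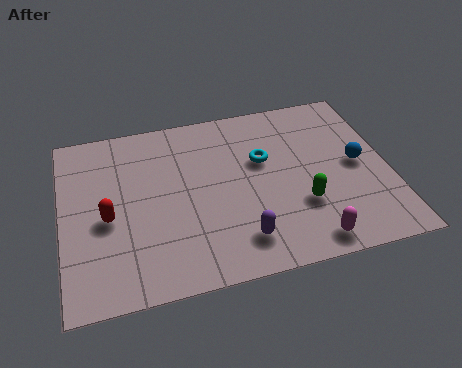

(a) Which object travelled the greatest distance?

the cyan torus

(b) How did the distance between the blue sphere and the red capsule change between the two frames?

-0.3

Before: roughly 8.6 units apart; after: 8.3. That's 0.3 units closer together.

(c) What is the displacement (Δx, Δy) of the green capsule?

(0.0, -1.3)

From the two frames, the green capsule sits at roughly (7.8, 3.8) before and (7.8, 2.5) after.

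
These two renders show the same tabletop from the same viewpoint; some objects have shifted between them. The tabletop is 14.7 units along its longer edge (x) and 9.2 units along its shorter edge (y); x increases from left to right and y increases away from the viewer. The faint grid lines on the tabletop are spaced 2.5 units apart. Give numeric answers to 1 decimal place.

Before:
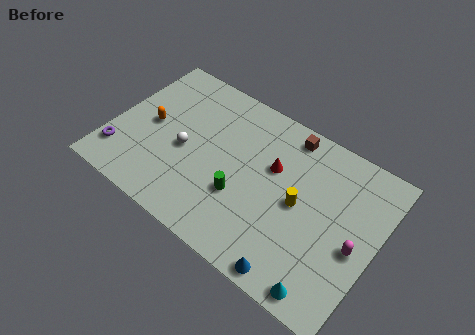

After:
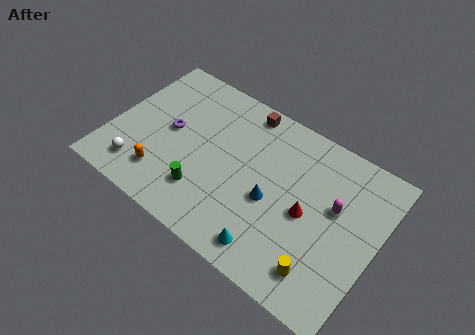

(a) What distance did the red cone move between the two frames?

2.7

The red cone was near (8.8, 5.8) before and (11.0, 4.3) after, so it travelled √(2.2² + 1.5²) ≈ 2.7 units.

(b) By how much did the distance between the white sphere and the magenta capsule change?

+1.4

They were about 9.6 units apart before and 11.0 after — 1.4 units further apart.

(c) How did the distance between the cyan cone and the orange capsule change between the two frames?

-5.0

Before: roughly 11.3 units apart; after: 6.3. That's 5.0 units closer together.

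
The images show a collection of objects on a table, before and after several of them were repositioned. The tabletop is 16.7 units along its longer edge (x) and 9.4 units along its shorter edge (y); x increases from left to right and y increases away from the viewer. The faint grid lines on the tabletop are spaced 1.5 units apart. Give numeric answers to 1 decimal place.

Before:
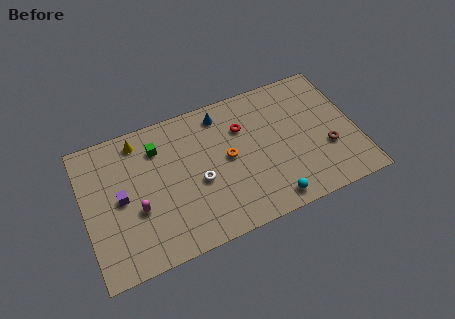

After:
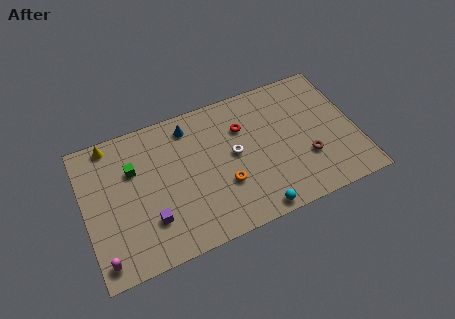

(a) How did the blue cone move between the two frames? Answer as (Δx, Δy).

(-2.0, -0.1)

The blue cone was at about (8.7, 8.0) and moved to about (6.7, 7.9).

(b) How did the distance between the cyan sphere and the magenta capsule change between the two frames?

+0.9

Before: roughly 8.3 units apart; after: 9.2. That's 0.9 units further apart.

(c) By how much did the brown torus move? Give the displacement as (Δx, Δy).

(-1.3, -0.2)

The brown torus was at about (14.8, 3.3) and moved to about (13.5, 3.1).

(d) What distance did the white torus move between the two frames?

2.5

From (6.9, 4.0) to (9.2, 5.0), the white torus covered √(2.3² + 1.0²) ≈ 2.5 units.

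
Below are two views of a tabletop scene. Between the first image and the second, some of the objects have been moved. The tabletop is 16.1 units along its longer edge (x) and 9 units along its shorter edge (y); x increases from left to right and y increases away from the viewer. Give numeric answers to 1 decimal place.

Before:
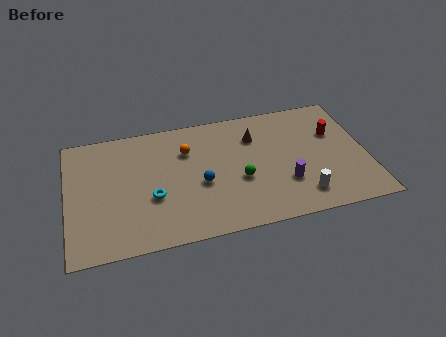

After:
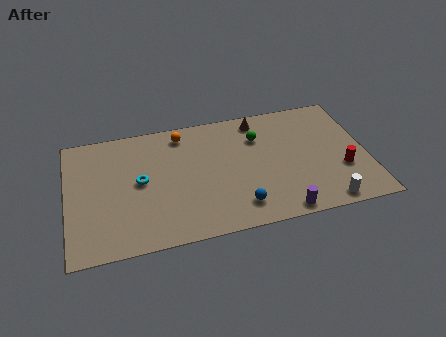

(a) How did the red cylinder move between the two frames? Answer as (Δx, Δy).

(0.2, -2.8)

The red cylinder was at about (14.5, 5.9) and moved to about (14.7, 3.1).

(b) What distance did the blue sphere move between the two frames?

2.8

From (7.1, 3.8) to (9.0, 1.7), the blue sphere covered √(1.9² + 2.1²) ≈ 2.8 units.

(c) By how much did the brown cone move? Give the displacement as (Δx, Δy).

(0.3, 1.2)

The brown cone started near (10.2, 6.6) and ended near (10.5, 7.8).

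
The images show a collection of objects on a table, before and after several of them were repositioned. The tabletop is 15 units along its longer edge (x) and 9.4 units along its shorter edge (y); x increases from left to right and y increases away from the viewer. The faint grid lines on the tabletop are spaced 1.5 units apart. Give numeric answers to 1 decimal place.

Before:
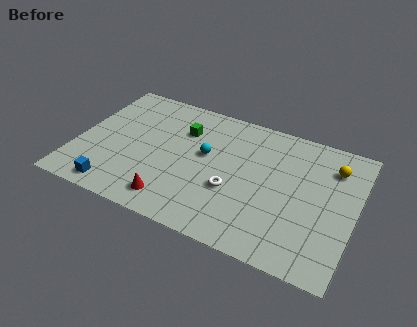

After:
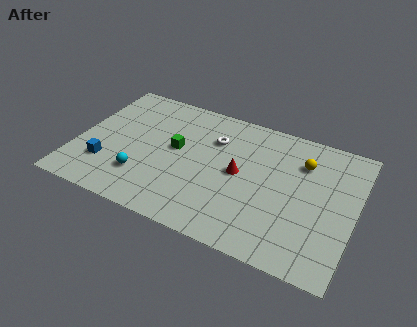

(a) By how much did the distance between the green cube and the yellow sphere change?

-1.2

Before: roughly 8.1 units apart; after: 6.9. That's 1.2 units closer together.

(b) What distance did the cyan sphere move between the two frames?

4.2

From (6.9, 5.4) to (3.8, 2.5), the cyan sphere covered √(3.1² + 2.9²) ≈ 4.2 units.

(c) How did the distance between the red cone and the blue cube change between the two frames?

+4.2

They were about 3.1 units apart before and 7.3 after — 4.2 units further apart.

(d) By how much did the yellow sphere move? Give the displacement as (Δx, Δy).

(-1.6, -0.3)

The yellow sphere started near (13.6, 7.2) and ended near (12.0, 6.9).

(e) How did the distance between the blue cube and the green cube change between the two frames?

-2.0

Before: roughly 6.4 units apart; after: 4.4. That's 2.0 units closer together.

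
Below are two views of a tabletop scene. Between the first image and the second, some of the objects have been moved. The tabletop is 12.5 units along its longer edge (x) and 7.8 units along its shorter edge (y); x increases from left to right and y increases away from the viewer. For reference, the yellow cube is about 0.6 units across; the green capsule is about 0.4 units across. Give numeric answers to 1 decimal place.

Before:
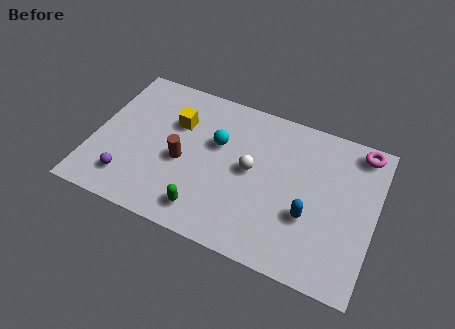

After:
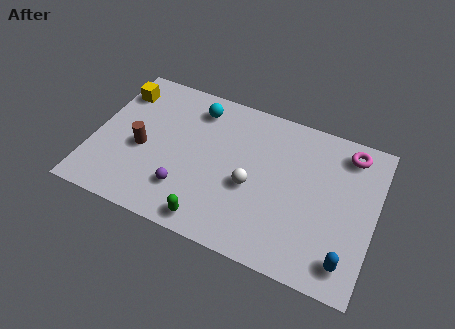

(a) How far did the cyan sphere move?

1.9

The cyan sphere was near (5.4, 4.9) before and (4.3, 6.4) after, so it travelled √(1.1² + 1.5²) ≈ 1.9 units.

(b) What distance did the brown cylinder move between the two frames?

1.8

From (4.0, 3.4) to (2.2, 3.4), the brown cylinder covered √(1.8² + 0.0²) ≈ 1.8 units.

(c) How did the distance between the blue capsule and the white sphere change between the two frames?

+1.8

Before: roughly 3.0 units apart; after: 4.8. That's 1.8 units further apart.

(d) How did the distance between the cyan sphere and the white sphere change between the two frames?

+2.4

Before: roughly 1.8 units apart; after: 4.2. That's 2.4 units further apart.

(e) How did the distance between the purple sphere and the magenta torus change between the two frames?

-2.9

The distance was about 11.1 in the first image and 8.2 in the second, so they moved 2.9 units closer together.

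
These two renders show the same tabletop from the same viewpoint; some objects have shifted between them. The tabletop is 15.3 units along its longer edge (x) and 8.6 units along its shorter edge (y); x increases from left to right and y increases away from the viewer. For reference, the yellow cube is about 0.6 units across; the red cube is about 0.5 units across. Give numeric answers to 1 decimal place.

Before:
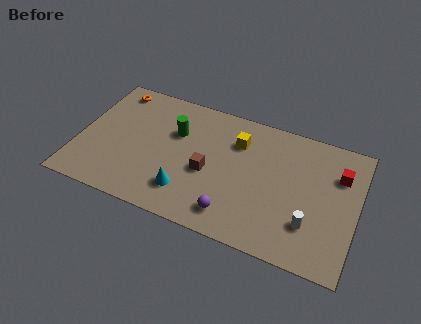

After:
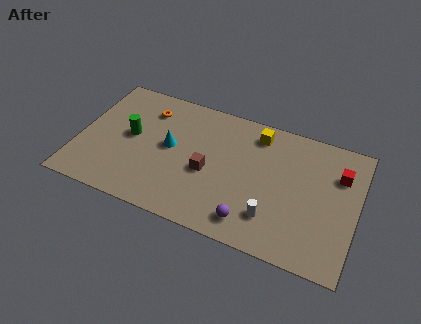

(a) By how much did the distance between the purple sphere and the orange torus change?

-1.2

They were about 9.4 units apart before and 8.2 after — 1.2 units closer together.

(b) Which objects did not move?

the red cube and the brown cube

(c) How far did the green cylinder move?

2.6

From (5.2, 5.7) to (2.8, 4.6), the green cylinder covered √(2.4² + 1.1²) ≈ 2.6 units.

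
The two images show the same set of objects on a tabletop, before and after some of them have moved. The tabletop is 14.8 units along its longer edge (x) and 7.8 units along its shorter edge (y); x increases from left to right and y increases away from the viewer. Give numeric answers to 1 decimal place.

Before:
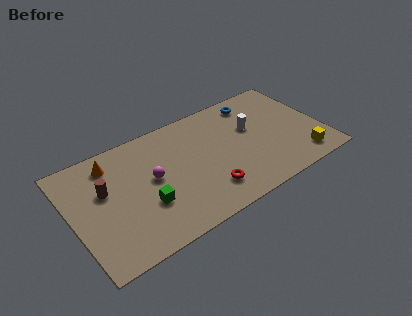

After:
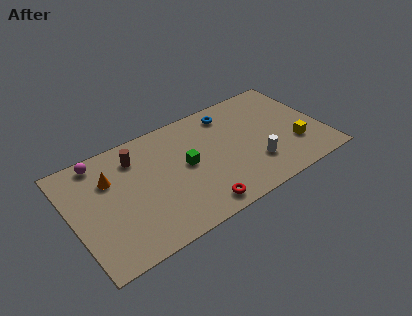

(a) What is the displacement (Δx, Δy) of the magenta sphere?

(-2.7, 2.7)

The magenta sphere started near (4.7, 4.2) and ended near (2.0, 6.9).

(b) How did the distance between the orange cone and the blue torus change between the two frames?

-1.3

They were about 8.7 units apart before and 7.4 after — 1.3 units closer together.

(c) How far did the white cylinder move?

2.6

The white cylinder moved from about (10.8, 4.8) to (10.5, 2.2), a distance of √(0.3² + 2.6²) ≈ 2.6.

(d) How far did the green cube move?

3.0

The green cube moved from about (4.1, 2.7) to (6.7, 4.1), a distance of √(2.6² + 1.4²) ≈ 3.0.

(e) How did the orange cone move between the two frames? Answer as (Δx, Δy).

(-0.2, -1.0)

The orange cone started near (2.6, 6.4) and ended near (2.4, 5.4).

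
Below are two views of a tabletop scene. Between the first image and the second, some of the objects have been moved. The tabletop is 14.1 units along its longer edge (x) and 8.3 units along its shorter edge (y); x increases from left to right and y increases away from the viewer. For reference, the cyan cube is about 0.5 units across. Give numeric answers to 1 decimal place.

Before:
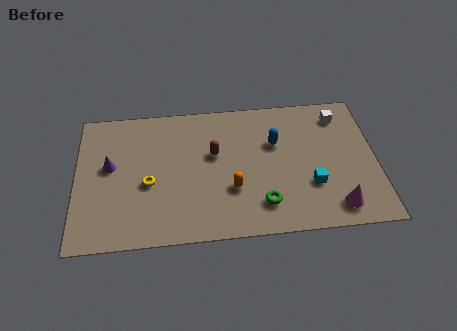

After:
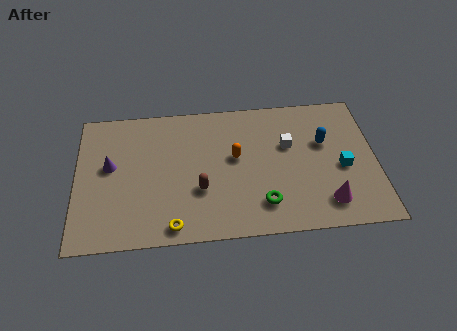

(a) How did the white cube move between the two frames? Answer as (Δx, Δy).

(-2.5, -1.6)

The white cube started near (12.5, 6.8) and ended near (10.0, 5.2).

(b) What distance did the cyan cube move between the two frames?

1.7

The cyan cube was near (11.0, 2.7) before and (12.5, 3.6) after, so it travelled √(1.5² + 0.9²) ≈ 1.7 units.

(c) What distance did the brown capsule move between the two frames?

2.2

The brown capsule was near (6.5, 5.0) before and (5.8, 2.9) after, so it travelled √(0.7² + 2.1²) ≈ 2.2 units.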